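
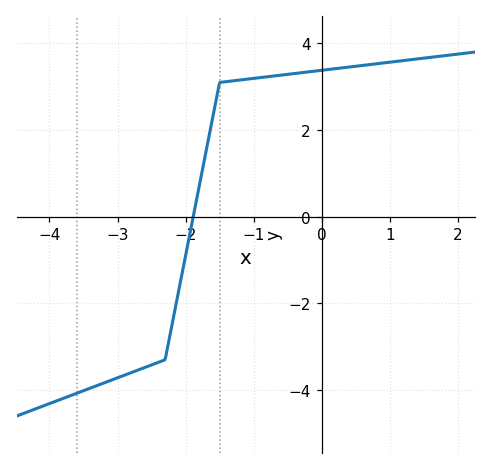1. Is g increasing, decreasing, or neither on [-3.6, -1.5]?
increasing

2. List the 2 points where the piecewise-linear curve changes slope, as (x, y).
(-2.3, -3.3); (-1.5, 3.1)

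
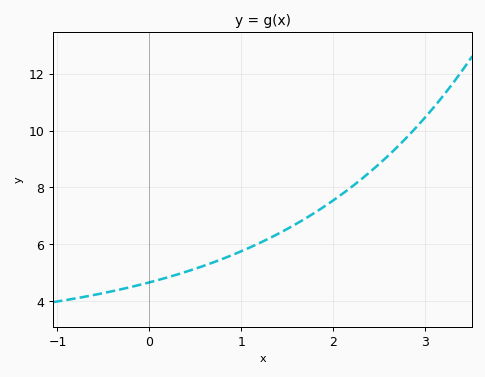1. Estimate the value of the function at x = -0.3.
4.42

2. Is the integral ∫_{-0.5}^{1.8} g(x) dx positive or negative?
positive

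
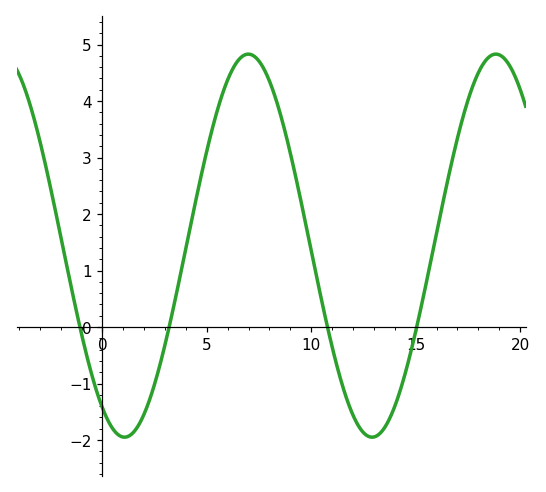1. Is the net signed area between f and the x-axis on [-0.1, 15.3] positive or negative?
positive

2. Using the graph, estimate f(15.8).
1.3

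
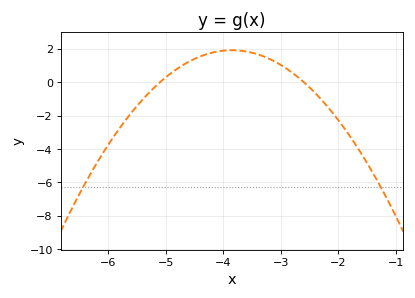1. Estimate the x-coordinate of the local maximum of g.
-3.85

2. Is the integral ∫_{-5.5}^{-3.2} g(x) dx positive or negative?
positive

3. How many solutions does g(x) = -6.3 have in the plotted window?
2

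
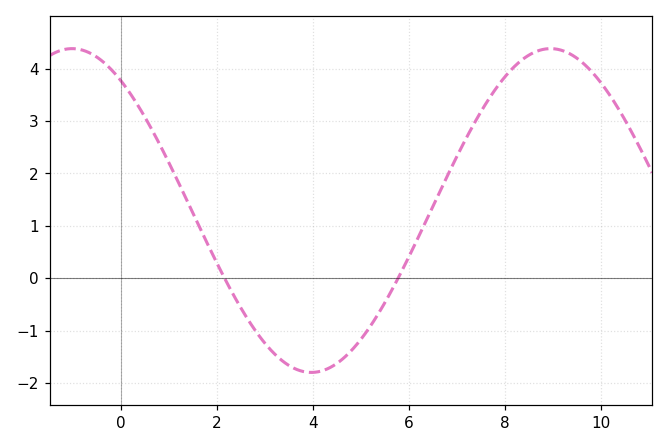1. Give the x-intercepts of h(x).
2.16, 5.78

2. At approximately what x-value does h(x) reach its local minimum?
3.97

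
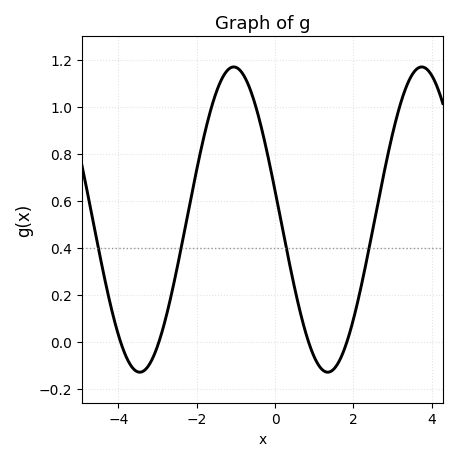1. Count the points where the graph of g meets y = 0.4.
4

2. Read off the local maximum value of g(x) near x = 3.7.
1.17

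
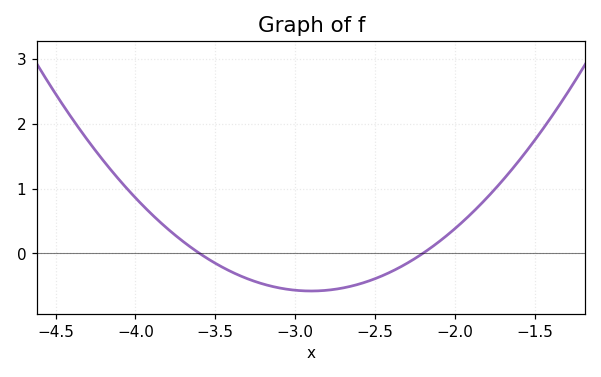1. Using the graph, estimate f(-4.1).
1.15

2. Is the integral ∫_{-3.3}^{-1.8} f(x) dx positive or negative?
negative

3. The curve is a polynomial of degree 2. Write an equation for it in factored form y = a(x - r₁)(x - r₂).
y = 1.19(x + 3.6)(x + 2.2)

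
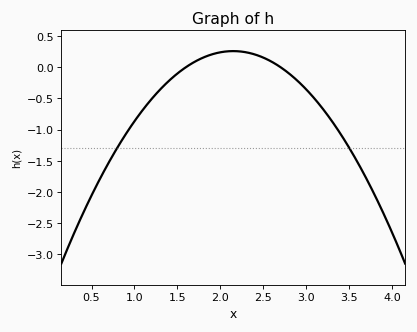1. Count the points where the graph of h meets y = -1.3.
2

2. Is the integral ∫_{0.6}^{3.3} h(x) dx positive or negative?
negative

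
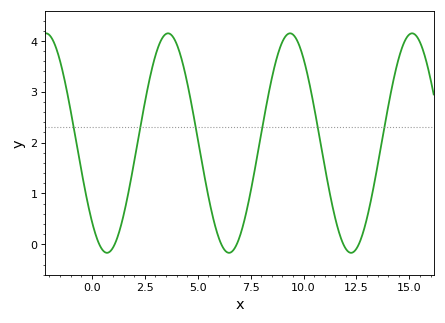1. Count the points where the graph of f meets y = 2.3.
6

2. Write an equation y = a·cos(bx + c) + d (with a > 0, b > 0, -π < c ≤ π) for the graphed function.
y = 2.16cos(1.1x + 2.4) + 1.99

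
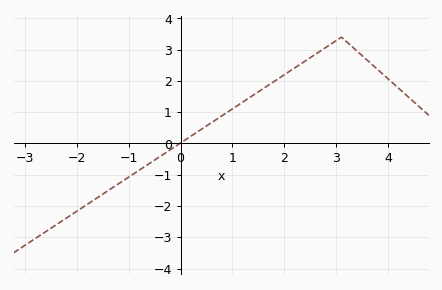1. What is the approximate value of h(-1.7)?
-1.8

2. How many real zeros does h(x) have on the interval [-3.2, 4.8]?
1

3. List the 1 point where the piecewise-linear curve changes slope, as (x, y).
(3.1, 3.4)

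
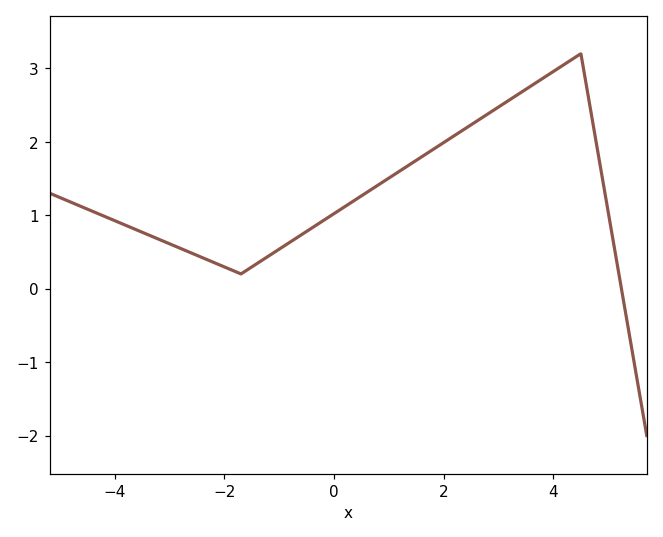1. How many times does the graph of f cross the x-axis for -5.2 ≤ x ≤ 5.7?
1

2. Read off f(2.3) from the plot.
2.14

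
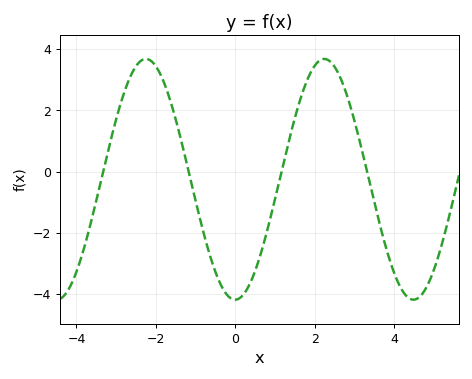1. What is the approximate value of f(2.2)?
3.6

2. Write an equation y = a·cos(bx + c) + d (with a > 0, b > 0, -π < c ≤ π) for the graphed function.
y = 3.93cos(1.4x - 3.1) - 0.25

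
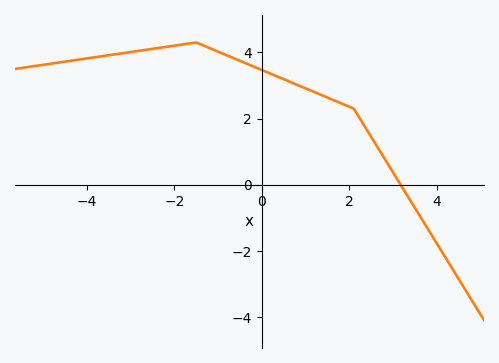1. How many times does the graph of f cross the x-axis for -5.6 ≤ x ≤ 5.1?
1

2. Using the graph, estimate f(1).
3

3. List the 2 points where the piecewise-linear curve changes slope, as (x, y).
(-1.5, 4.3); (2.1, 2.3)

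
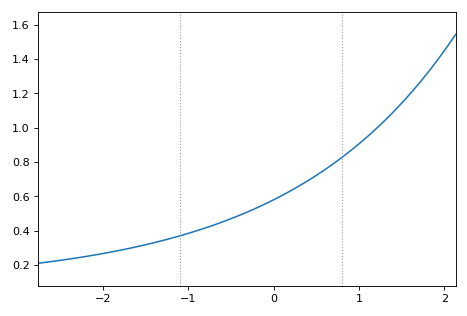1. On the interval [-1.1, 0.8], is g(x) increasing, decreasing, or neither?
increasing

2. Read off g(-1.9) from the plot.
0.276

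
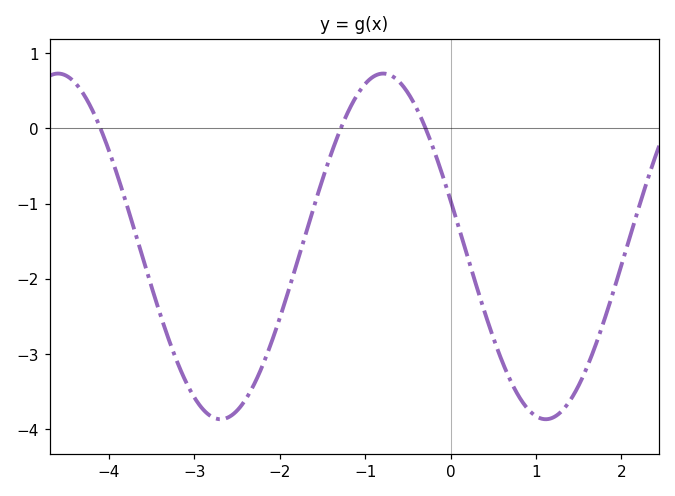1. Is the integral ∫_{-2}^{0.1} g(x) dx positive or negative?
negative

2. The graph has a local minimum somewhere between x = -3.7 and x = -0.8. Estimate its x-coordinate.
-2.69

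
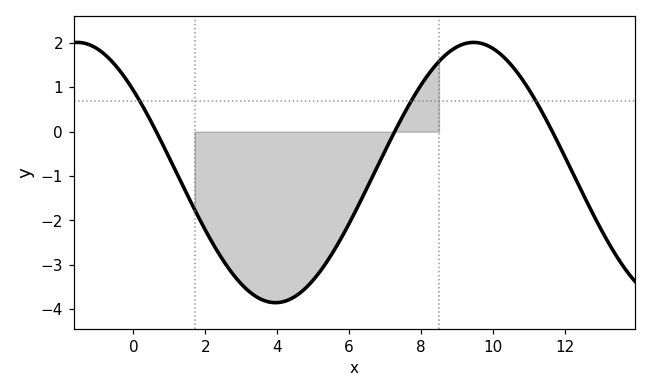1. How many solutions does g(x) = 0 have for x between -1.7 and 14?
3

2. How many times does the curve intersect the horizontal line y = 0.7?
3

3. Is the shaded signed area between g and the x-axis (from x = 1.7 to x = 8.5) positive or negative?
negative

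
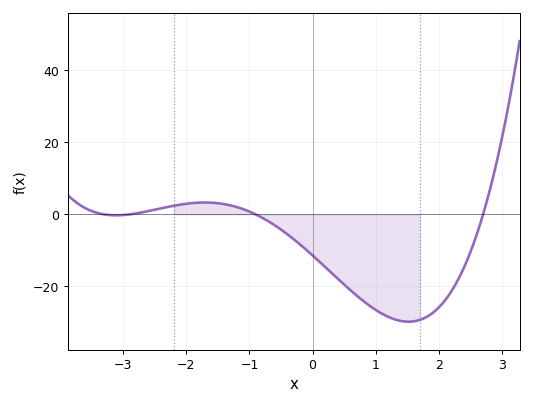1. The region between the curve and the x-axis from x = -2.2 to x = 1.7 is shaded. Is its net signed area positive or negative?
negative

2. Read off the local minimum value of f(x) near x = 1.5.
-29.8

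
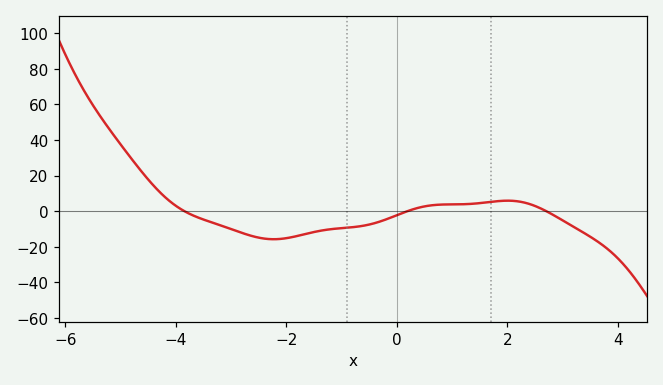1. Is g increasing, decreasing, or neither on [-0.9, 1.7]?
increasing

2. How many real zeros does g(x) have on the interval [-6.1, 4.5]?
3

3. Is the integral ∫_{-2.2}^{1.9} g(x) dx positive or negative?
negative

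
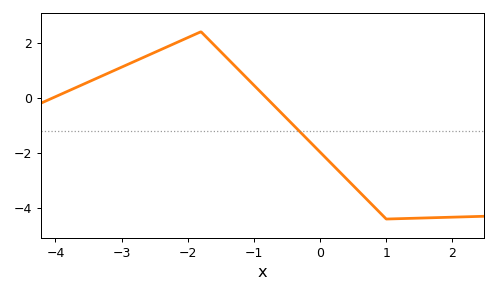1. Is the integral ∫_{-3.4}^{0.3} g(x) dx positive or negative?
positive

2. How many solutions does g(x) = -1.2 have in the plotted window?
1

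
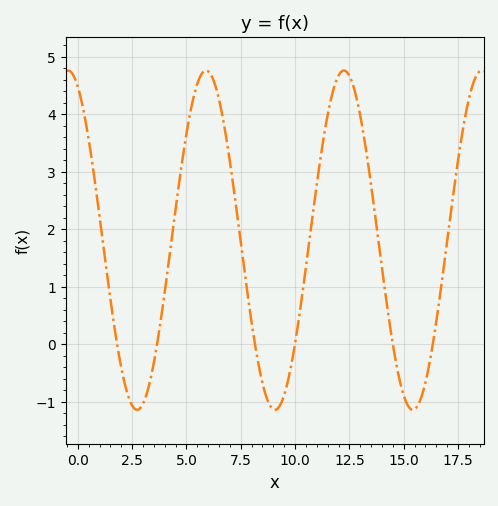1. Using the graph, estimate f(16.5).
0.4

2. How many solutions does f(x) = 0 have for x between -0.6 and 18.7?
6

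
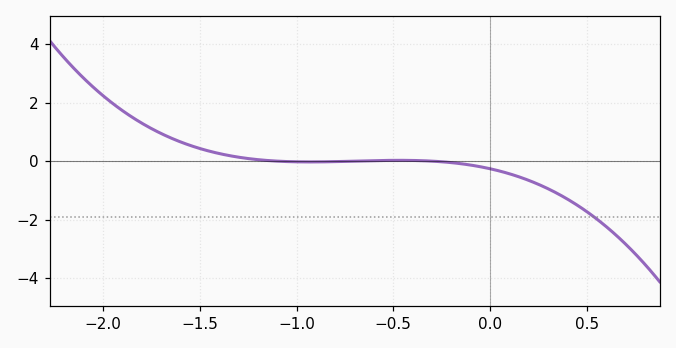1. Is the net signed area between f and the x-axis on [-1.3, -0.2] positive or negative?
positive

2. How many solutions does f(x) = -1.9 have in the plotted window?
1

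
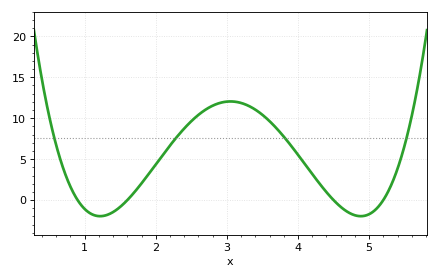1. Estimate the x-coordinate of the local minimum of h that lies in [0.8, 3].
1.2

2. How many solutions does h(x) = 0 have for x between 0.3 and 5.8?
4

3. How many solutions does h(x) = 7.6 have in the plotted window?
4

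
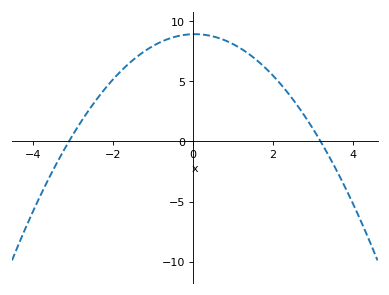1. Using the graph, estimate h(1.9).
6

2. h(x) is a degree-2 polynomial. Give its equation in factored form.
y = -0.9(x + 3.1)(x - 3.2)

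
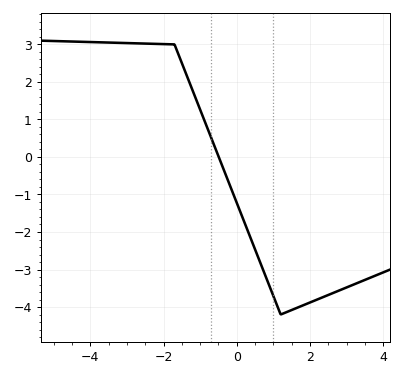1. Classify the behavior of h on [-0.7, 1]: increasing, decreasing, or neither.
decreasing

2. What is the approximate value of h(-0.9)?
1.01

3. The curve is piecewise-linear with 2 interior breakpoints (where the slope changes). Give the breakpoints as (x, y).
(-1.7, 3); (1.2, -4.2)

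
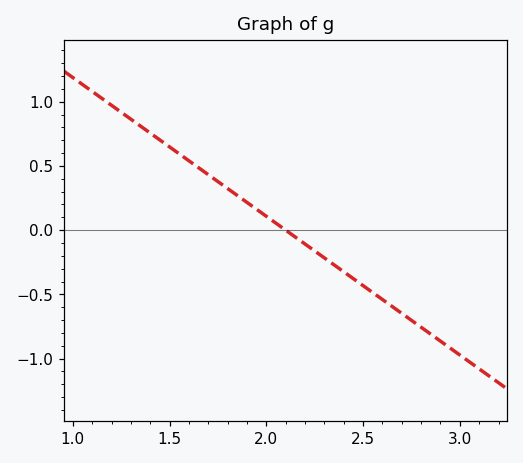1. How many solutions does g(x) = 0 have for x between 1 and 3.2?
1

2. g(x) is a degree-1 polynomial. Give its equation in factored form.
y = -1.08(x - 2.1)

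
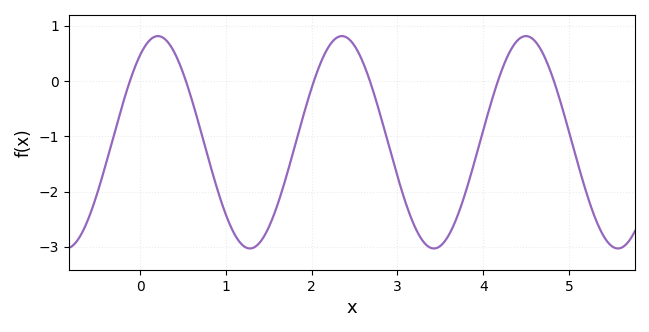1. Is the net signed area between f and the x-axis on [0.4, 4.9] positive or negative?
negative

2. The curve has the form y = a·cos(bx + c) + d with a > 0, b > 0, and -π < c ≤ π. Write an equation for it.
y = 1.92cos(2.93x - 0.612) - 1.11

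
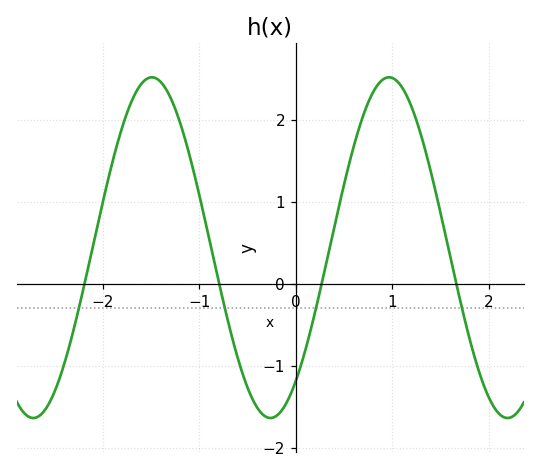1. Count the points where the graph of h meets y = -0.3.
4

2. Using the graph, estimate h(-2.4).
-0.993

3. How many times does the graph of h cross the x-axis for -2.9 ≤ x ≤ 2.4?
4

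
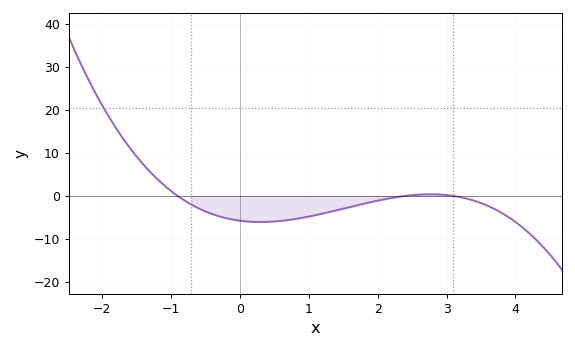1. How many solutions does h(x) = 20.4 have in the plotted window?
1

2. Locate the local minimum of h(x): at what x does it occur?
0.3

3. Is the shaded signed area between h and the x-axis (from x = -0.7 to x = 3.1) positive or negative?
negative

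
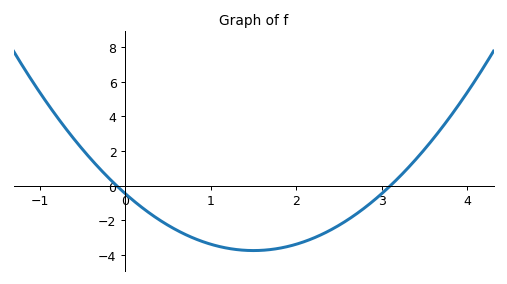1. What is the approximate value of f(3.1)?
0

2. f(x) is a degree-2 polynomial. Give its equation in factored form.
y = 1.46(x + 0.1)(x - 3.1)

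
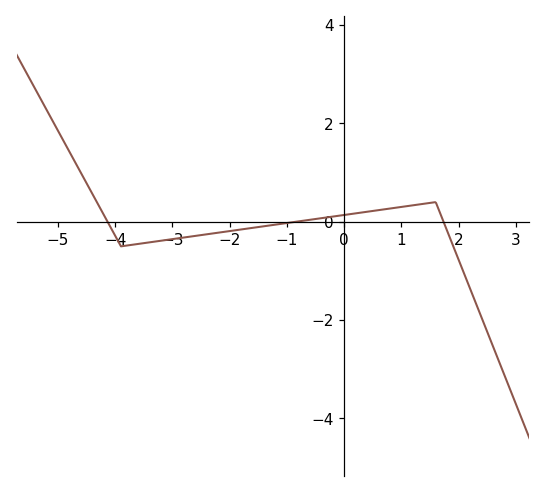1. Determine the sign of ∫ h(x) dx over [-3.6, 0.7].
negative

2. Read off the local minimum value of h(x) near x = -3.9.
-0.4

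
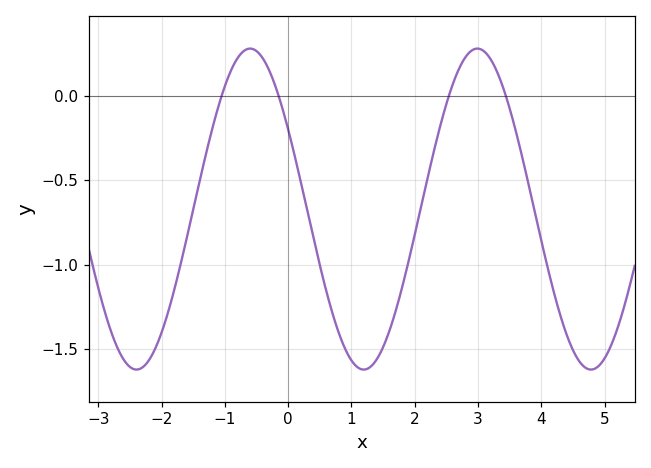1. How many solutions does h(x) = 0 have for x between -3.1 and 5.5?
4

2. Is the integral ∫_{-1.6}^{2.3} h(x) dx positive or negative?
negative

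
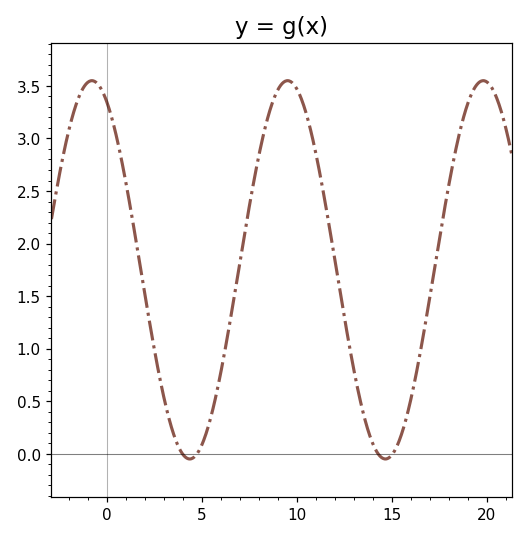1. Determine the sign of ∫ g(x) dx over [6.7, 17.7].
positive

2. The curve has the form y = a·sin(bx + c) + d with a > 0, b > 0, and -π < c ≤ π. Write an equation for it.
y = 1.8sin(0.61x + 2.05) + 1.75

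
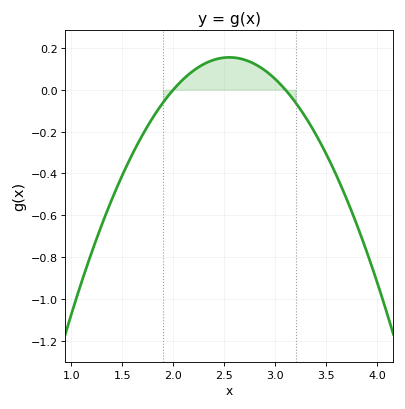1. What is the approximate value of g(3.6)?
-0.408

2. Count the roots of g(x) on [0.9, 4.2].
2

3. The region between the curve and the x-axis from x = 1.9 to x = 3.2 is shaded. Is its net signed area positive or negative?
positive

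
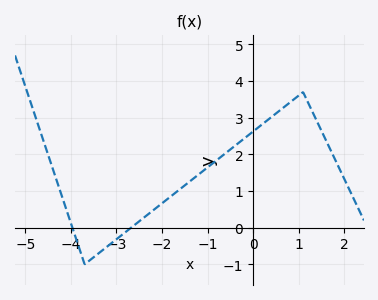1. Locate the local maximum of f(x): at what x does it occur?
1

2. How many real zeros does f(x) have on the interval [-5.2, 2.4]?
2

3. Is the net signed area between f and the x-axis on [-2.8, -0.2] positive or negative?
positive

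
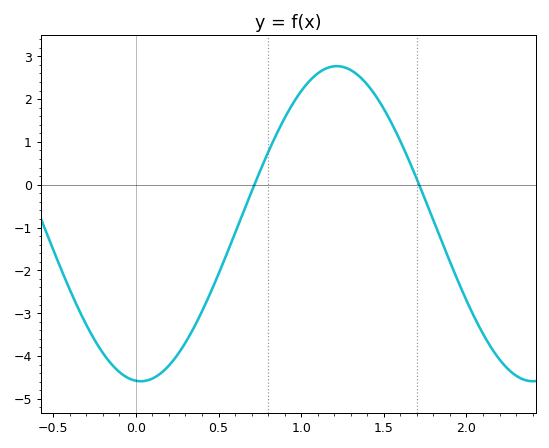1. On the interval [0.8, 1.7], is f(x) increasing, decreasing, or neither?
neither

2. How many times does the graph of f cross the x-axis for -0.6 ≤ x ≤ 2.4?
2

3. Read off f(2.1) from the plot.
-3.48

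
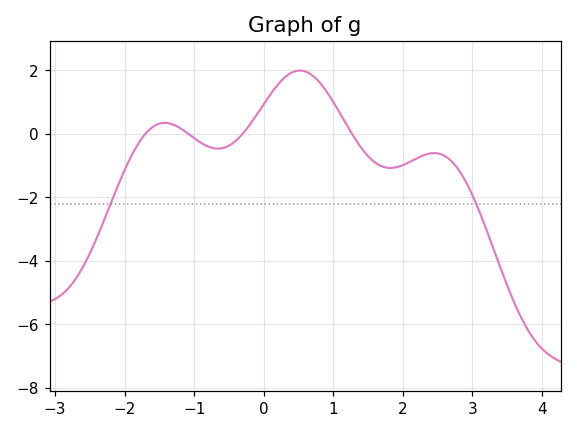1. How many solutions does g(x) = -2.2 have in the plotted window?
2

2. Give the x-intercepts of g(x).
-1.7, -1.08, -0.304, 1.27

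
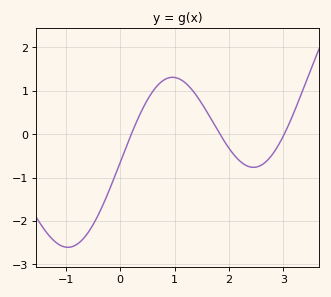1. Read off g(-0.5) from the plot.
-2.1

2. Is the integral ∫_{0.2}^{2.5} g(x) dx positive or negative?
positive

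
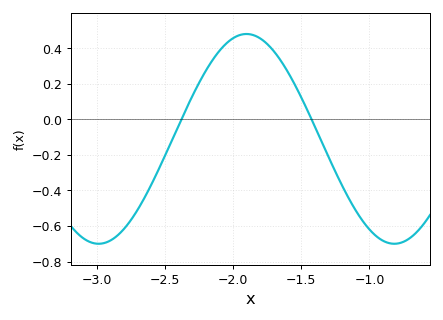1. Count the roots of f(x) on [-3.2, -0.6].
2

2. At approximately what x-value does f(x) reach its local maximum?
-1.9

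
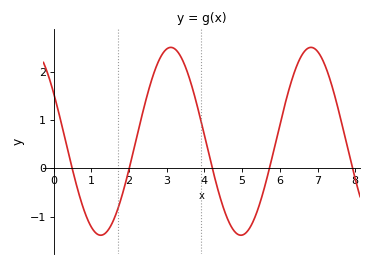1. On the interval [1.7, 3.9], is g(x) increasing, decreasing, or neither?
neither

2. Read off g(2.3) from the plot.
0.954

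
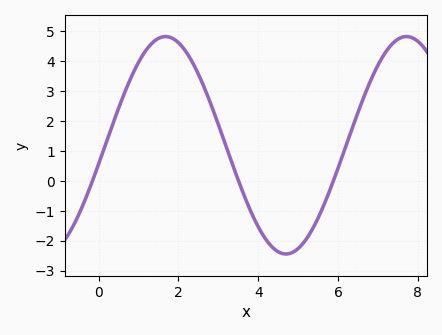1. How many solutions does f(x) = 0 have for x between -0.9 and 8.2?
3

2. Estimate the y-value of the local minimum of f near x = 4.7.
-2.4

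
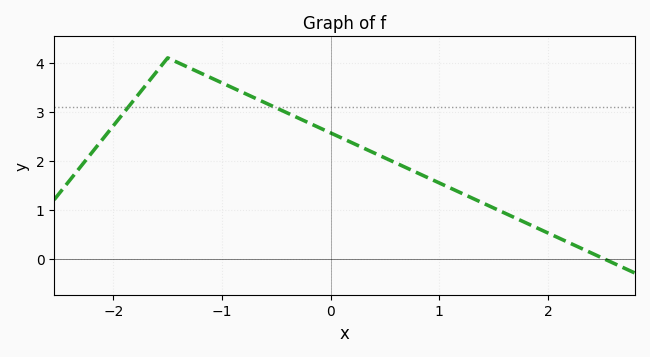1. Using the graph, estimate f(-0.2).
2.8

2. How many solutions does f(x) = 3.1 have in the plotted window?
2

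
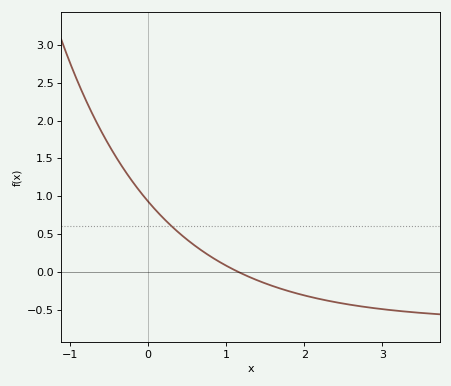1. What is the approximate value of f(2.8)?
-0.467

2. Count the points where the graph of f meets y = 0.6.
1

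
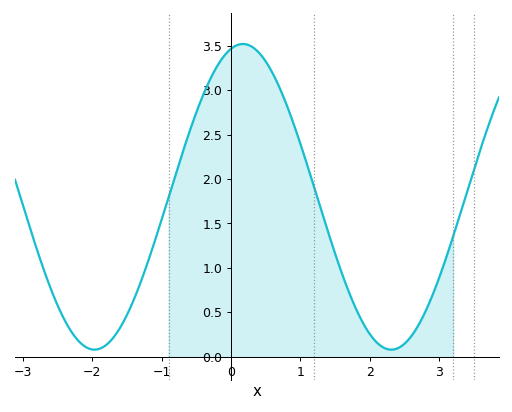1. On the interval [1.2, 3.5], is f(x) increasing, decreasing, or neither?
neither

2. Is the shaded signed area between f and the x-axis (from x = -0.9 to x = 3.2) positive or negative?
positive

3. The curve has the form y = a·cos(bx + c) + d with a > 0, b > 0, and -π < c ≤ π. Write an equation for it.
y = 1.72cos(1.47x - 0.252) + 1.8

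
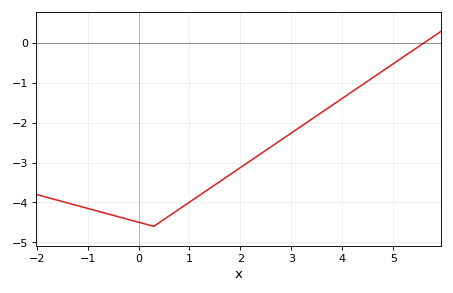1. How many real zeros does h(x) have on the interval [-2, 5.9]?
1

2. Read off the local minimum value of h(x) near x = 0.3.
-4.6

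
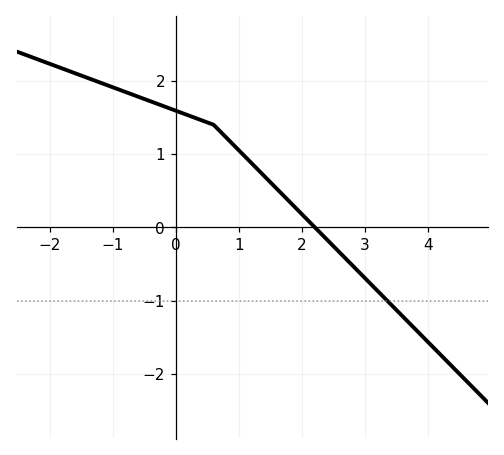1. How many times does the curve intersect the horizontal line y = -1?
1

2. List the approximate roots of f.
2.2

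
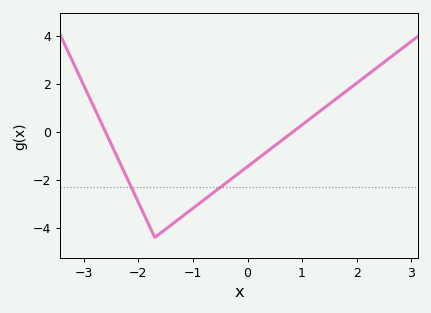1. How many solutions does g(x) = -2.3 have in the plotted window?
2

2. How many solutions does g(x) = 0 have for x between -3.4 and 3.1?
2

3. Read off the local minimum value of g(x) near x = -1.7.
-4.4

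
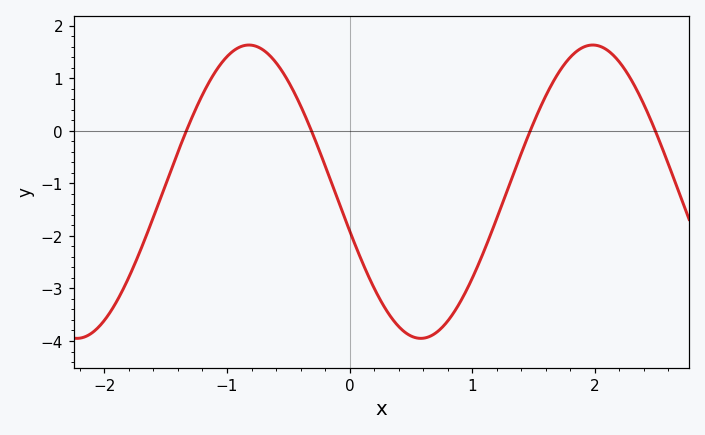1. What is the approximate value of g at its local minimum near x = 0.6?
-3.95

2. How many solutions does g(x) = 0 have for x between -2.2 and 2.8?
4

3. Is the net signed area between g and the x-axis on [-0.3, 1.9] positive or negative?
negative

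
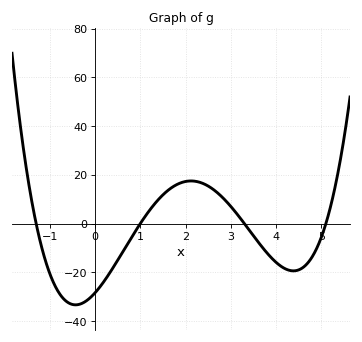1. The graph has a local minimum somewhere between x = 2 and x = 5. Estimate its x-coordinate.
4.38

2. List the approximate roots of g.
-1.3, 1, 3.3, 5.1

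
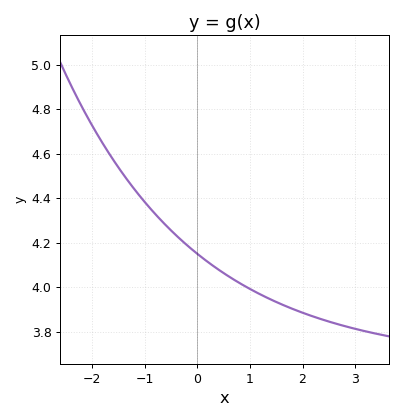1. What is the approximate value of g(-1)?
4.38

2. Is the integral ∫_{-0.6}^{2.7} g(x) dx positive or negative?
positive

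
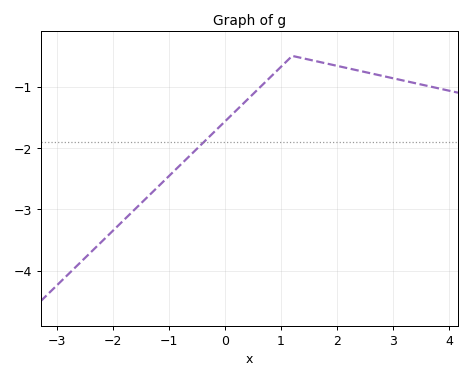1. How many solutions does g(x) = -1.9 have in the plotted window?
1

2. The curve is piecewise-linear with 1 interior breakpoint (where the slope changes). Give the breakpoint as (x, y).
(1.2, -0.5)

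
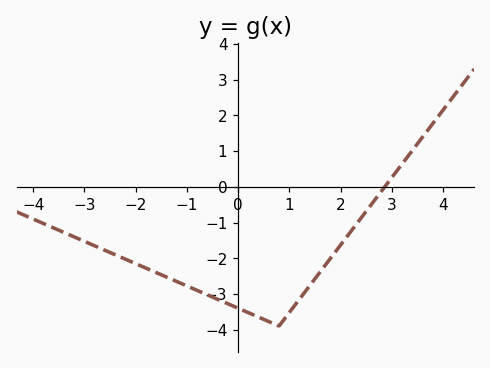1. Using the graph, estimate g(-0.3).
-3.21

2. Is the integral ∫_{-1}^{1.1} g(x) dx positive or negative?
negative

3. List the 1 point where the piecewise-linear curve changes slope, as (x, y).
(0.8, -3.9)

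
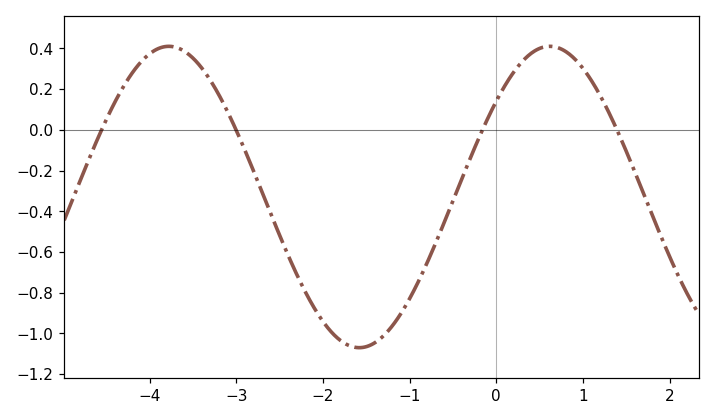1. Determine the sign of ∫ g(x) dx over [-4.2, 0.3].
negative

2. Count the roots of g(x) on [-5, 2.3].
4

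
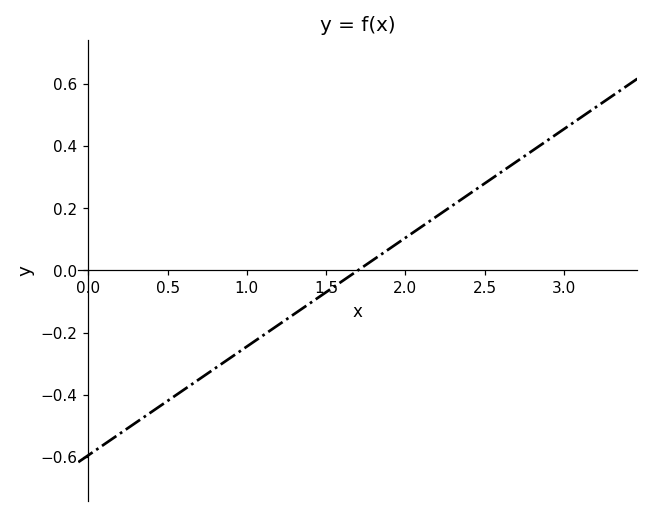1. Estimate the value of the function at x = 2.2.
0.18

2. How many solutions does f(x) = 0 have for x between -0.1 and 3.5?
1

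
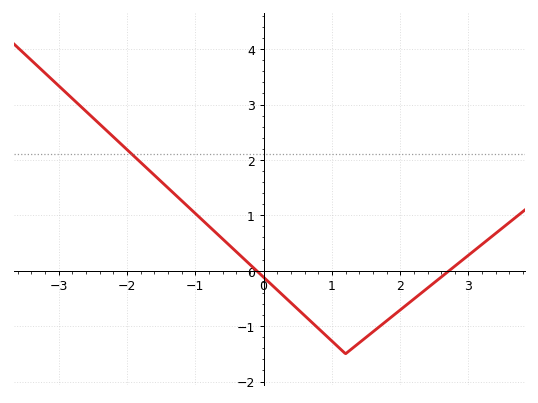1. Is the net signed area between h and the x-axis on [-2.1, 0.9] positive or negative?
positive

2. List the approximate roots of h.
-0.102, 2.72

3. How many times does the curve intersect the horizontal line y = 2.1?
1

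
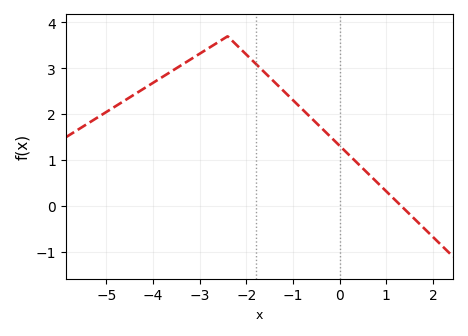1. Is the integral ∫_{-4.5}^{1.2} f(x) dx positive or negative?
positive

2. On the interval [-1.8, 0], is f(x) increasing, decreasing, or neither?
decreasing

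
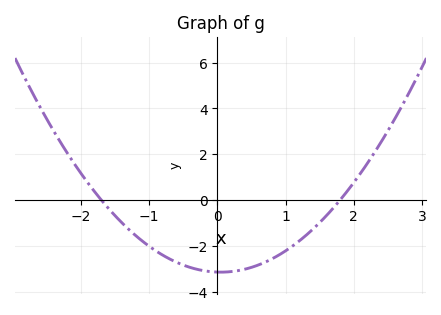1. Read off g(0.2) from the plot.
-3.2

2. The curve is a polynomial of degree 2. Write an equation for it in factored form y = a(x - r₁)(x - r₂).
y = 1.03(x + 1.7)(x - 1.8)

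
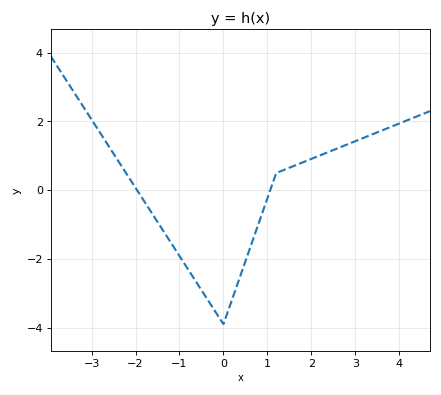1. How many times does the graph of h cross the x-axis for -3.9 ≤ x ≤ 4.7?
2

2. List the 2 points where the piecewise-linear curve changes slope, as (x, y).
(0, -3.9); (1.2, 0.5)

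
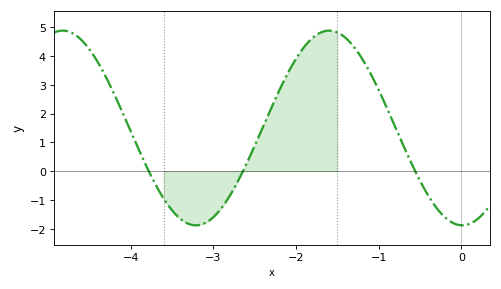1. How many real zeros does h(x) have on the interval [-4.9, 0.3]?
3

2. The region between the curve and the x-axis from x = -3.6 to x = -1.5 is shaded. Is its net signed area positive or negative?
positive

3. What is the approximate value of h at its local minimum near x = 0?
-1.88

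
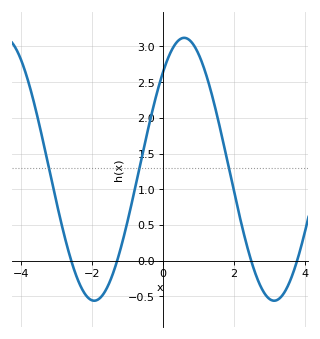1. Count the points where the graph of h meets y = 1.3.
3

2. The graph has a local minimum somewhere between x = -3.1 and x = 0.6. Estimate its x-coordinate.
-2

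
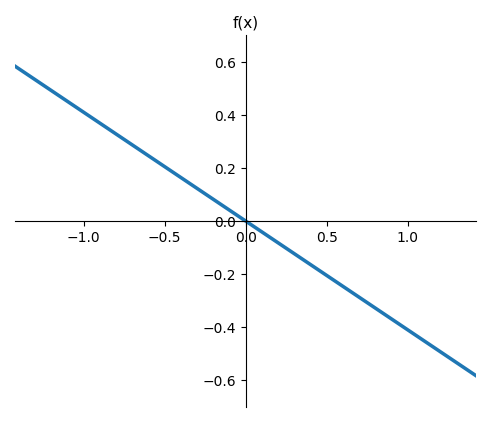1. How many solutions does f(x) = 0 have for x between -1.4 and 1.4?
1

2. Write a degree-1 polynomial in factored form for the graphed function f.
y = -0.41(x - 0)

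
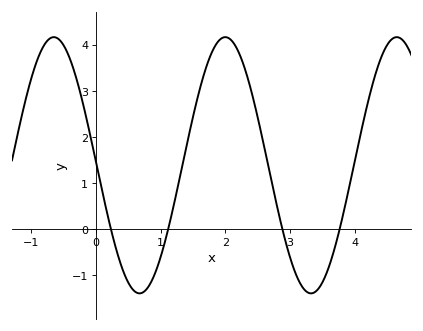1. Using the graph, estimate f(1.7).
3.5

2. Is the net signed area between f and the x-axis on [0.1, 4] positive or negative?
positive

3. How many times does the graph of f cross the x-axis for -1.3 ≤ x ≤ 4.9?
4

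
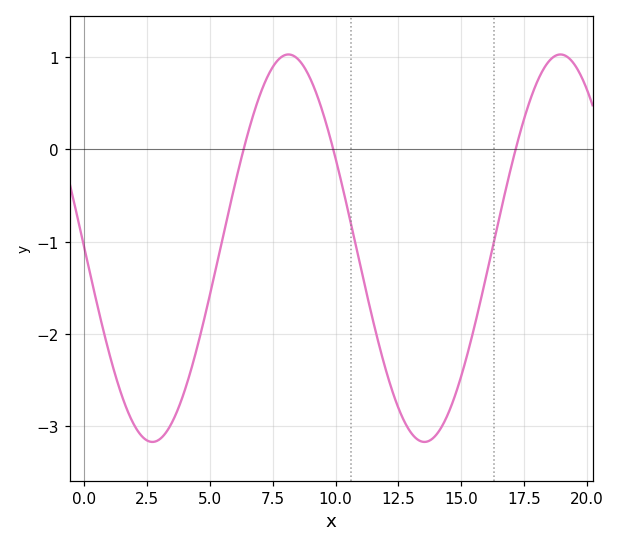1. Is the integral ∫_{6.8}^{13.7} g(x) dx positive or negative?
negative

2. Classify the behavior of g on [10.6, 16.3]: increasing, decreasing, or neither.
neither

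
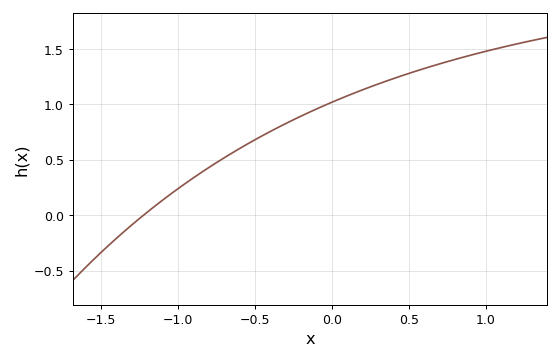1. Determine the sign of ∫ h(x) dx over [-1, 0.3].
positive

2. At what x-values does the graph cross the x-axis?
-1.2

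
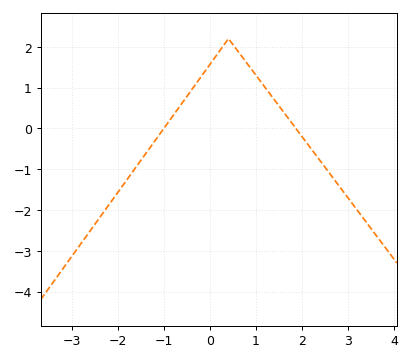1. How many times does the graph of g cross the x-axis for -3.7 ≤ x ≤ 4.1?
2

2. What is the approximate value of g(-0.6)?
0.6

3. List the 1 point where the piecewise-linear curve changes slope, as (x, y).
(0.4, 2.2)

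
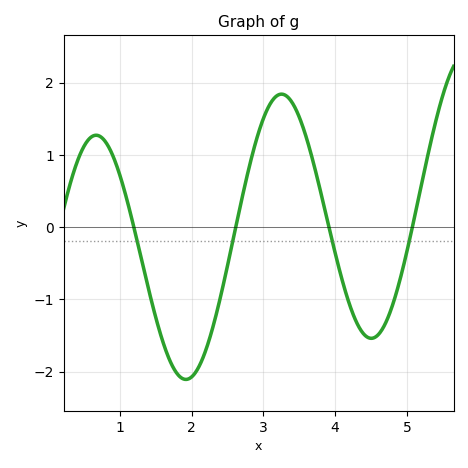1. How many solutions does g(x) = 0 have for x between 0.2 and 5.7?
4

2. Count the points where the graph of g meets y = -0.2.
4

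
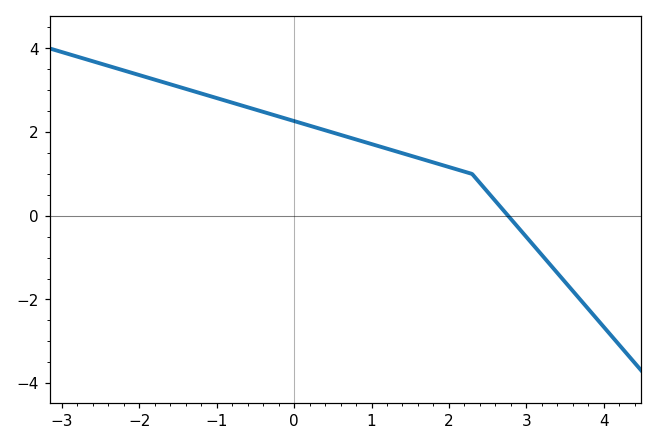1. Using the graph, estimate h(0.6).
1.93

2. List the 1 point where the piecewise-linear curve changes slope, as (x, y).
(2.3, 1)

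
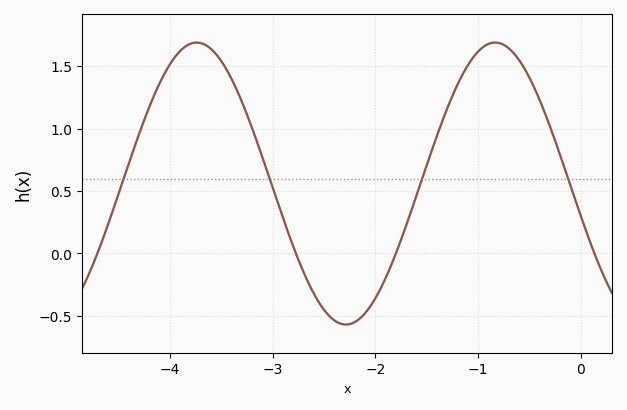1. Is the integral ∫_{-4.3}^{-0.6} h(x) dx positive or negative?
positive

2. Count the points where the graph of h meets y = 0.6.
4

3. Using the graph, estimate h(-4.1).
1.35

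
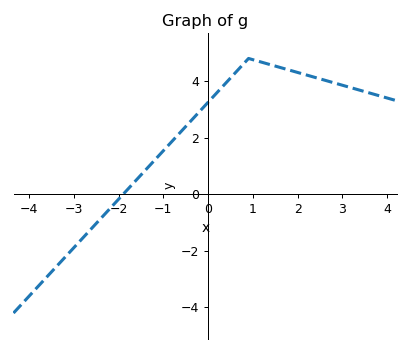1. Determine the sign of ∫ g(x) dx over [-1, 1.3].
positive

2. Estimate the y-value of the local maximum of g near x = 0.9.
4.8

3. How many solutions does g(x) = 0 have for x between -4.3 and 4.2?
1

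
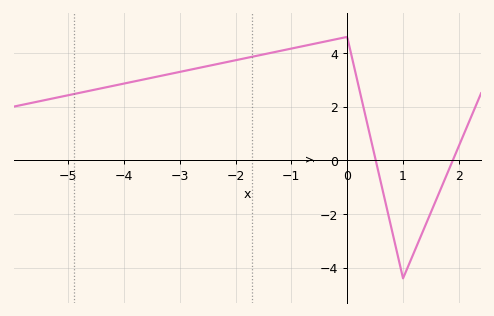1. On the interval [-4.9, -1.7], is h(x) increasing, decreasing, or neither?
increasing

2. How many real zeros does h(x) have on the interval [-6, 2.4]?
2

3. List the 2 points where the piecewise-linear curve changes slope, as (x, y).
(0, 4.6); (1, -4.4)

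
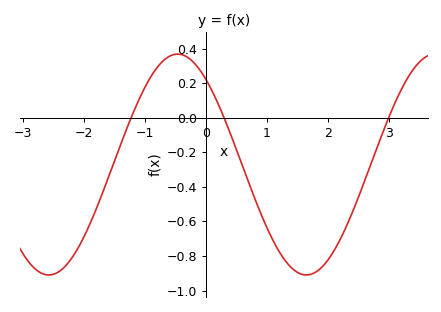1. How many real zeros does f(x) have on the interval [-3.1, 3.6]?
3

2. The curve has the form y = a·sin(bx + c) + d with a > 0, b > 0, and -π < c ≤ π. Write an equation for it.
y = 0.64sin(1.49x + 2.26) - 0.27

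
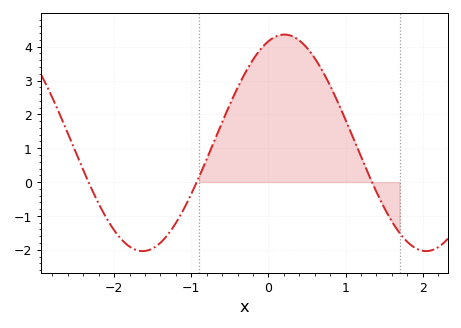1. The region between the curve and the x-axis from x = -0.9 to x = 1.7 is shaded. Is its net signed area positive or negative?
positive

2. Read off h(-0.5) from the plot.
2.3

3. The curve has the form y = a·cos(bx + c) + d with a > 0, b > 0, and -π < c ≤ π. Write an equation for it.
y = 3.2cos(1.71x - 0.352) + 1.16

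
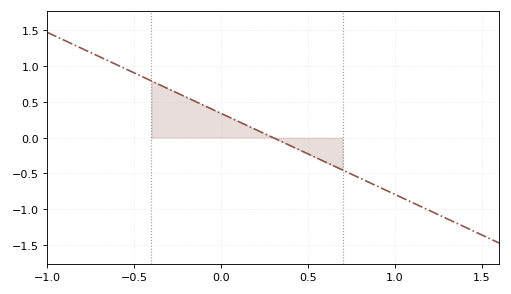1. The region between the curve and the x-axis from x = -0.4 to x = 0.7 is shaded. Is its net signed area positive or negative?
positive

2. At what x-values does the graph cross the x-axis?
0.3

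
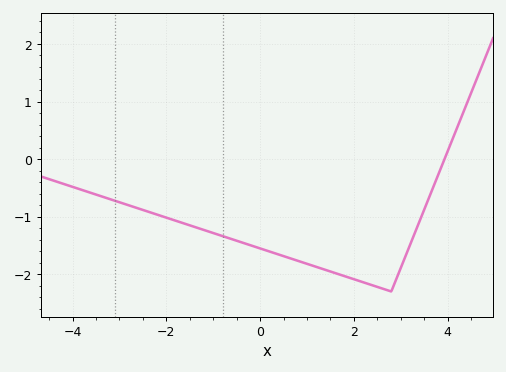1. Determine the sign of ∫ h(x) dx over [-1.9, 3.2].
negative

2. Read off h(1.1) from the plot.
-1.8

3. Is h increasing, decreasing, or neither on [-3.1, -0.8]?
decreasing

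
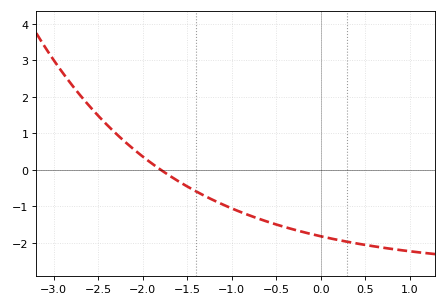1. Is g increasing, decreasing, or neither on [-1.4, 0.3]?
decreasing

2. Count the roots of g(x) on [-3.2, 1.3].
1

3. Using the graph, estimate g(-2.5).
1.5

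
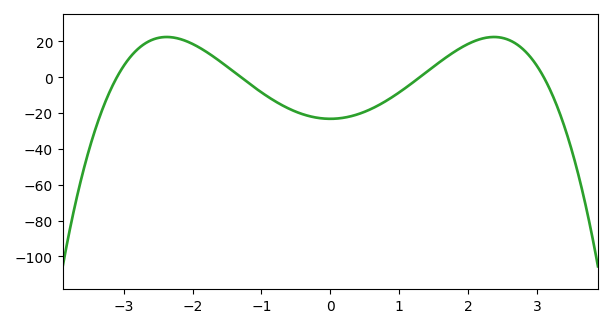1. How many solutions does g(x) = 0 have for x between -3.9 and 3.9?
4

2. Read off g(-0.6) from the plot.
-17.6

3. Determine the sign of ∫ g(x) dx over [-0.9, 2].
negative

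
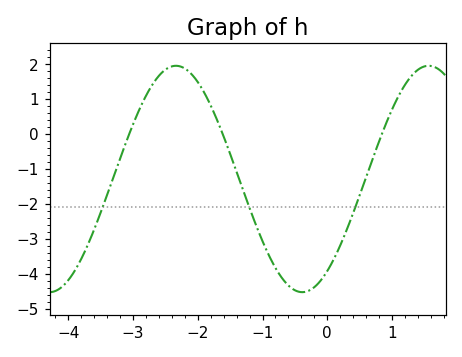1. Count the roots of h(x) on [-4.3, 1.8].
3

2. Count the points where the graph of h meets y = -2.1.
3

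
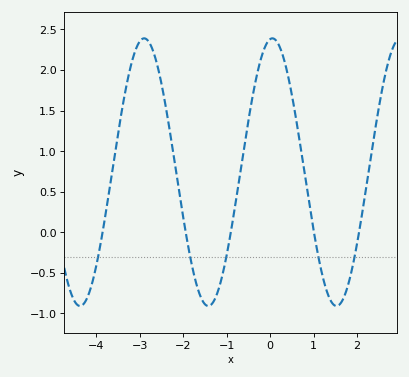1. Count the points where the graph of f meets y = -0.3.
5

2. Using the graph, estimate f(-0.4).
1.68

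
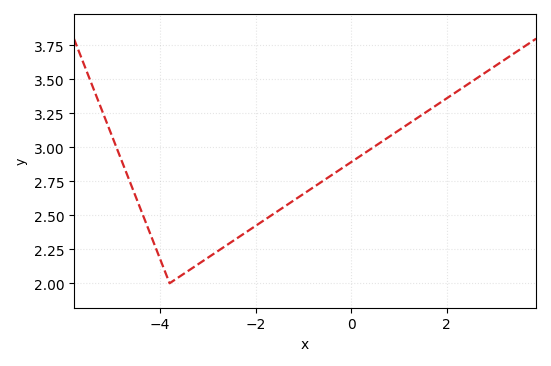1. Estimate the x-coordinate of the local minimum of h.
-3.8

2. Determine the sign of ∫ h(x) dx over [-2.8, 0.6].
positive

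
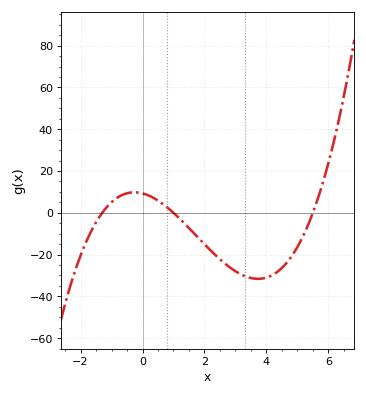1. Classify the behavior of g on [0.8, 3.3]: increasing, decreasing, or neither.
decreasing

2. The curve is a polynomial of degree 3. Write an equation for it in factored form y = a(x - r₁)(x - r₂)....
y = 1.3(x + 1.3)(x - 1)(x - 5.5)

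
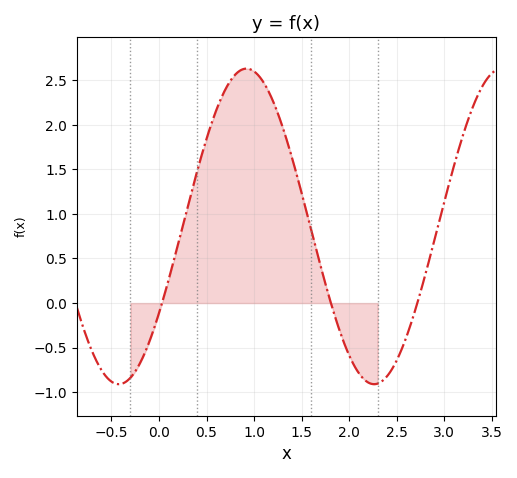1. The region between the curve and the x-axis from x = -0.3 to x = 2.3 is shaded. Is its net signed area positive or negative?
positive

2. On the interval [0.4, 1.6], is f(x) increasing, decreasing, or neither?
neither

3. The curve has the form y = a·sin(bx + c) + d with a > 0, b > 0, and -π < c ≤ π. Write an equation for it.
y = 1.77sin(2.3x - 0.58) + 0.86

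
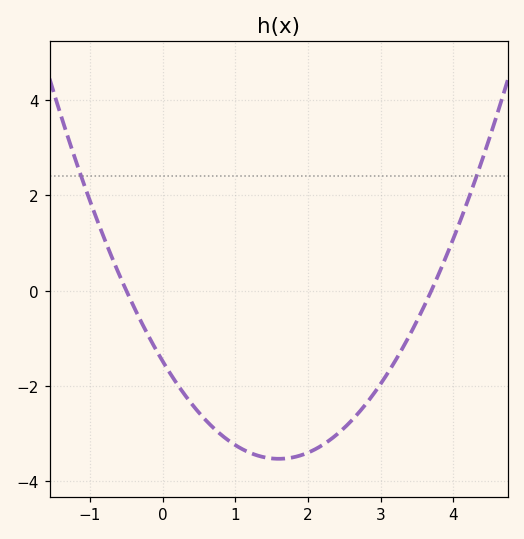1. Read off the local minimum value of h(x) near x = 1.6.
-3.53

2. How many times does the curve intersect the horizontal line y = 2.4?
2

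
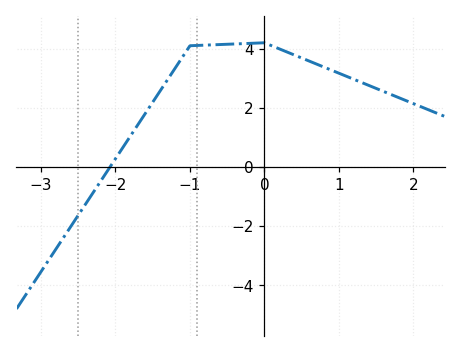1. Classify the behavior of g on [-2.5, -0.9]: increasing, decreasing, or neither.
increasing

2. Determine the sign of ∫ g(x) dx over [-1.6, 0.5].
positive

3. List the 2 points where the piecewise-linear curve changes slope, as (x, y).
(-1, 4.1); (0, 4.2)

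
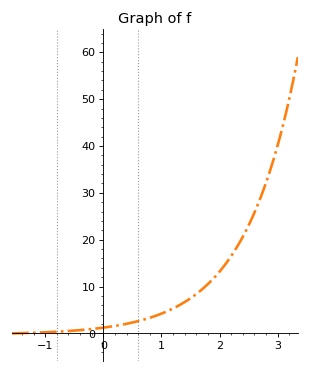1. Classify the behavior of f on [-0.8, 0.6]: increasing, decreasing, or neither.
increasing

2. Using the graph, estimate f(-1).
0.246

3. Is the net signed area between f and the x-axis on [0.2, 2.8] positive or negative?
positive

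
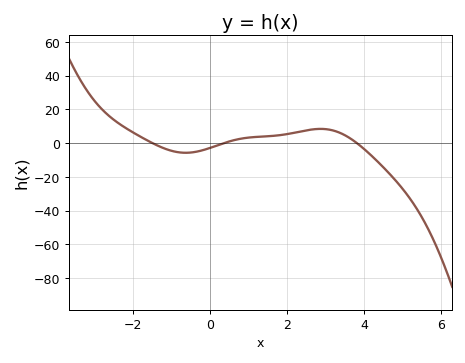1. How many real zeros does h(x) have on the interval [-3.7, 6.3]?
3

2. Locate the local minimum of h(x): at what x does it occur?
-0.6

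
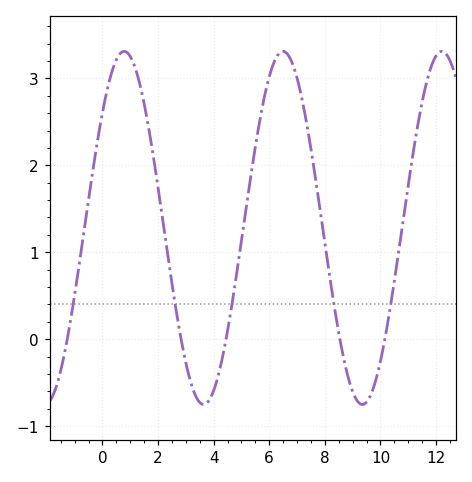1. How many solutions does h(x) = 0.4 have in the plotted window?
5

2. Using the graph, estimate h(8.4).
0.261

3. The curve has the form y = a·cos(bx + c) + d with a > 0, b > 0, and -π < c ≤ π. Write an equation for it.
y = 2.03cos(1.1x - 0.86) + 1.28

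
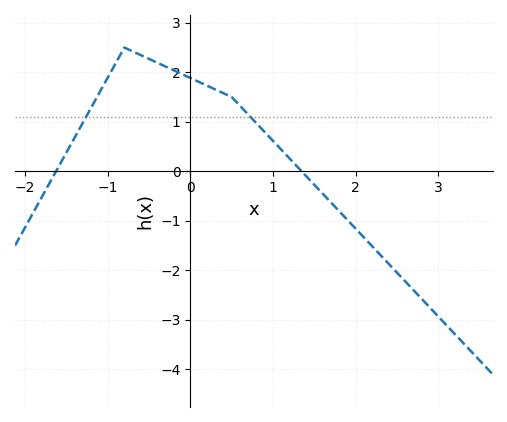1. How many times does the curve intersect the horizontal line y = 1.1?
2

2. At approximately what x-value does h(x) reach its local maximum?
-0.799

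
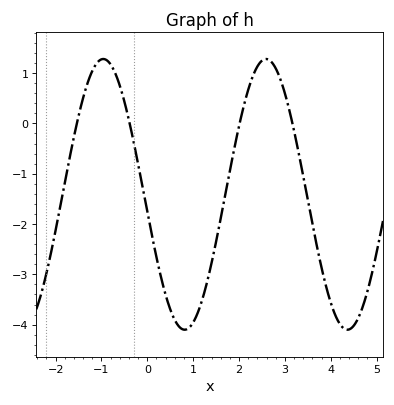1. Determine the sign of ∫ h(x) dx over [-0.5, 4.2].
negative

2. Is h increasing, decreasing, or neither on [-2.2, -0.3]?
neither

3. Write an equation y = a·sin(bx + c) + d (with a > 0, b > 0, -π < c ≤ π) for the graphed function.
y = 2.69sin(1.8x - 3) - 1.41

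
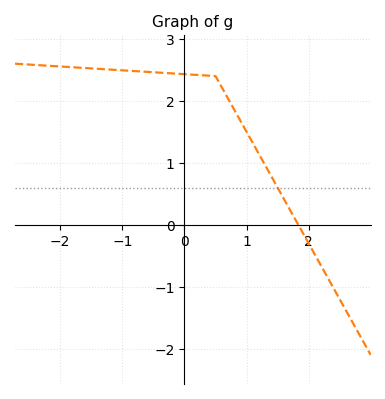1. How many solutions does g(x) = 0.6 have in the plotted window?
1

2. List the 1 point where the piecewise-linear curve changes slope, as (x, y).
(0.5, 2.4)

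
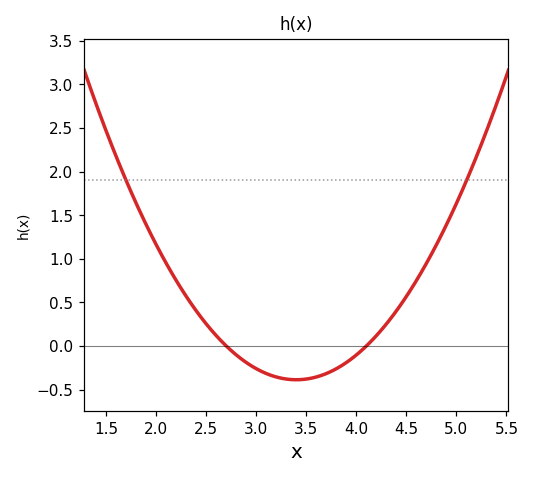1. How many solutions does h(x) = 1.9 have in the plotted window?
2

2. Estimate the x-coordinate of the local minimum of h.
3.4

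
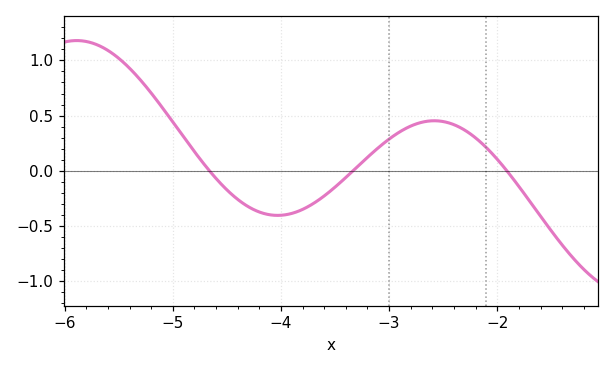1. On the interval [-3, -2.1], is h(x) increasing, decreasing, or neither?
neither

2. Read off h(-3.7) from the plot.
-0.298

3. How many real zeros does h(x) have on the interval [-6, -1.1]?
3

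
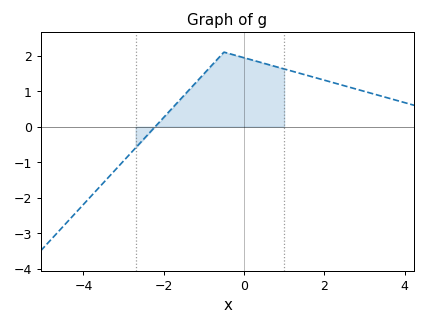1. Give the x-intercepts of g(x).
-2.2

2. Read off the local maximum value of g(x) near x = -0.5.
2.1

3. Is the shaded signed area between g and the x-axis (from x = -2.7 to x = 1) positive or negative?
positive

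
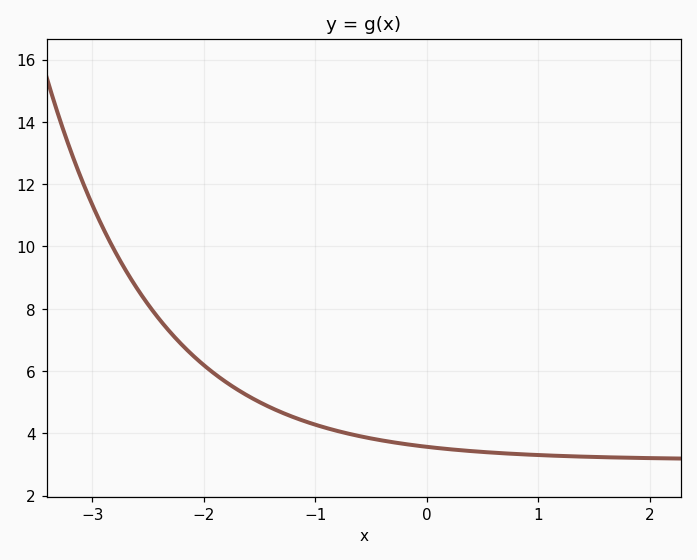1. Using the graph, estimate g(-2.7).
9.23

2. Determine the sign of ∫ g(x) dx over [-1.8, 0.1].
positive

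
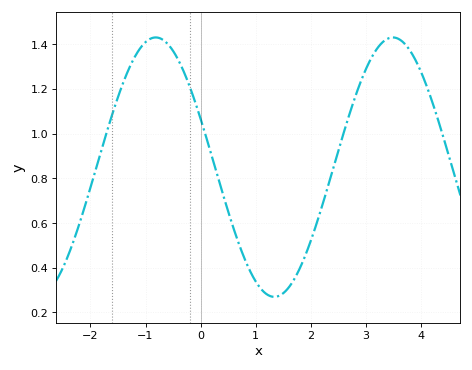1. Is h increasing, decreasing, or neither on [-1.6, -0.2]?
neither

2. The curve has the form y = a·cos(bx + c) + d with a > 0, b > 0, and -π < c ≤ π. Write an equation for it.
y = 0.58cos(1.46x + 1.19) + 0.85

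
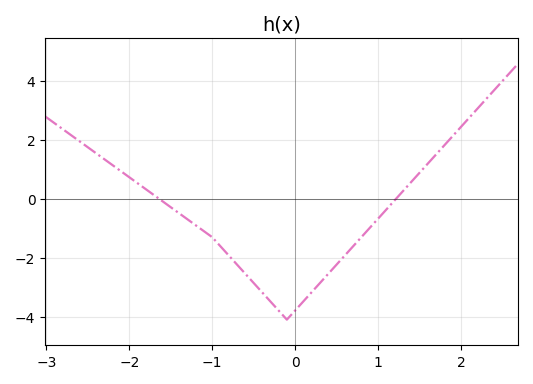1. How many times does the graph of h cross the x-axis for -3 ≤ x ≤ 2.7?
2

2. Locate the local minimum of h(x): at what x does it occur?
-0.099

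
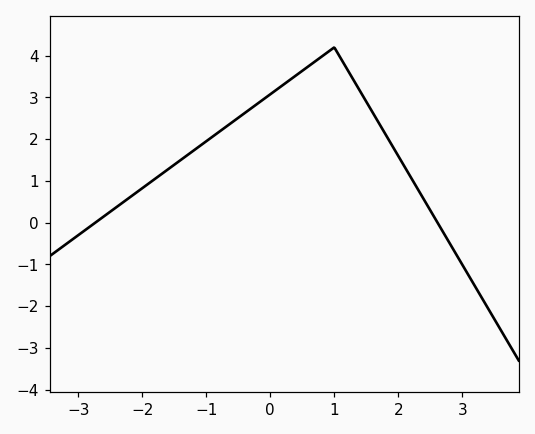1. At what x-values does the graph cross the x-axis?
-2.7, 2.6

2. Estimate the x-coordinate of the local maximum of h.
1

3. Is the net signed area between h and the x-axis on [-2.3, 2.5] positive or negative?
positive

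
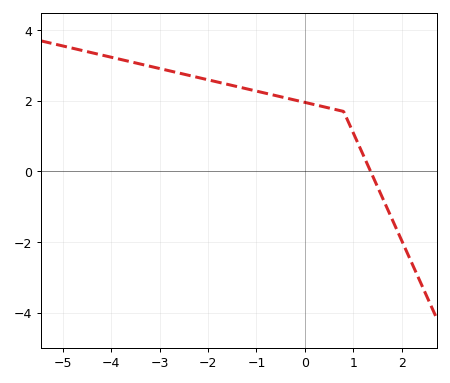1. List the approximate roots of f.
1.4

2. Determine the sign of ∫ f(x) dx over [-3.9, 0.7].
positive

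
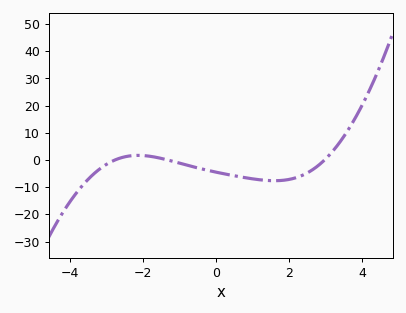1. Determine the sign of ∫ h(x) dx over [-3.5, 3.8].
negative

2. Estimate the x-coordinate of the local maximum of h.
-2.13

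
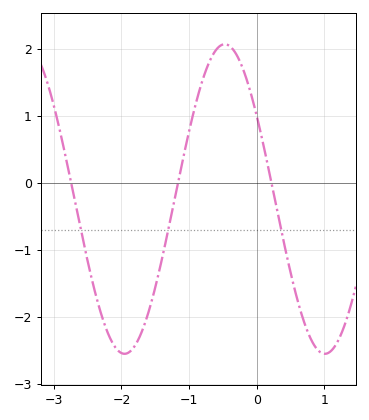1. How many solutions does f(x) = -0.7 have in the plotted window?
3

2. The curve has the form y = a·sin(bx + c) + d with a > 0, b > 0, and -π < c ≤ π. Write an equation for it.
y = 2.31sin(2.12x + 2.57) - 0.24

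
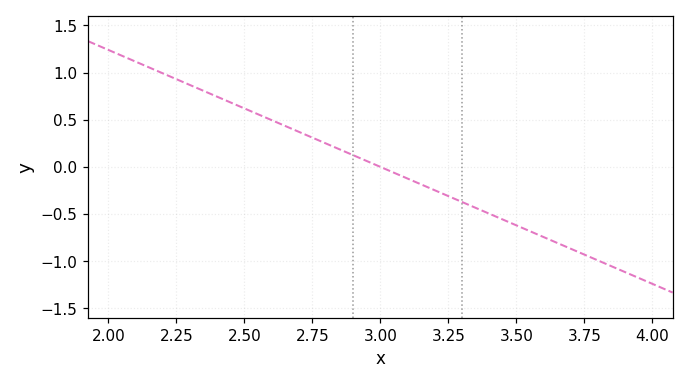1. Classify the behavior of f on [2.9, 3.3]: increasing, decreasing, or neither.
decreasing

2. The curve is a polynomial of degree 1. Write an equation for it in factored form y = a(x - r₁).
y = -1.24(x - 3)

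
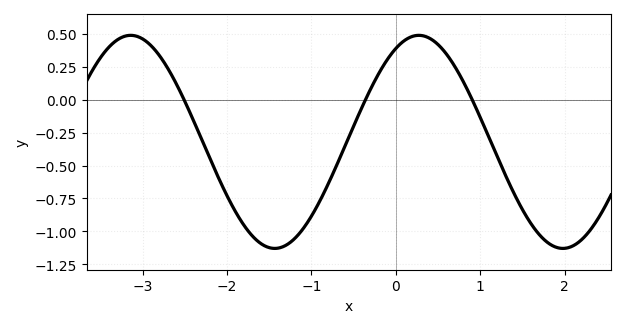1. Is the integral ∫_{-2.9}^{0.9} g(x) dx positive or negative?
negative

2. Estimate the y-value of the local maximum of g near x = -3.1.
0.49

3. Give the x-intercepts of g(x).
-2.51, -0.36, 0.906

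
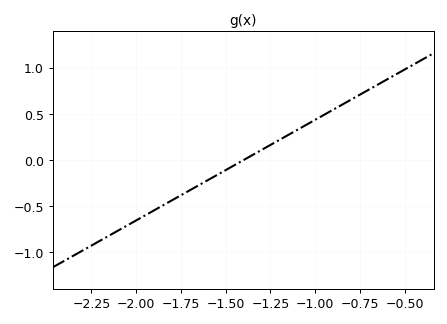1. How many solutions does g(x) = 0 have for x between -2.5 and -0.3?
1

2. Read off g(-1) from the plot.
0.45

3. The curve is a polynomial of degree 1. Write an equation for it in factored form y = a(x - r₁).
y = 1.09(x + 1.4)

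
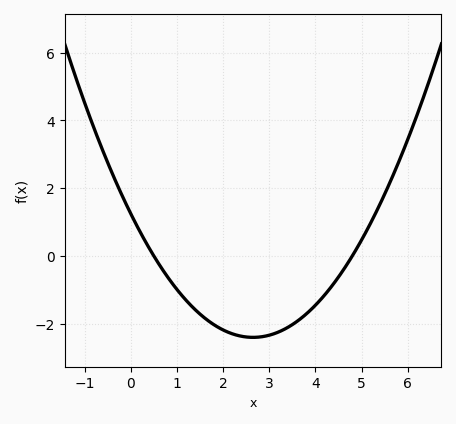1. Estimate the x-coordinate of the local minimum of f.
2.6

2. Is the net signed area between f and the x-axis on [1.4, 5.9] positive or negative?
negative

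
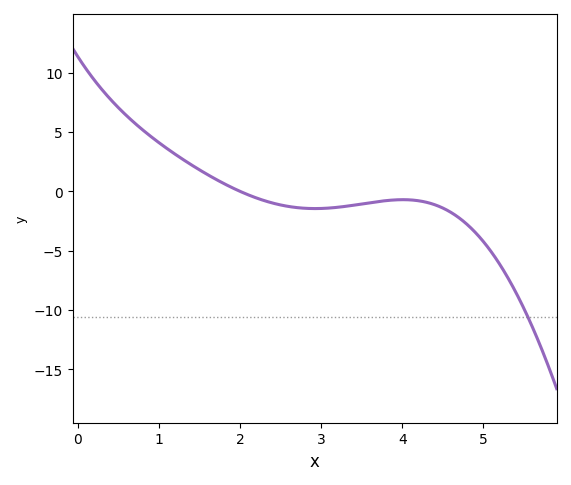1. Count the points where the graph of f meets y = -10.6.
1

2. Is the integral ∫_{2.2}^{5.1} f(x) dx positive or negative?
negative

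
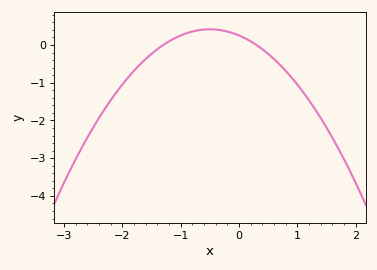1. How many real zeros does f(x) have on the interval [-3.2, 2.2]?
2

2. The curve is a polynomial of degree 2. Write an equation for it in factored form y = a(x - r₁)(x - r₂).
y = -0.65(x + 1.3)(x - 0.3)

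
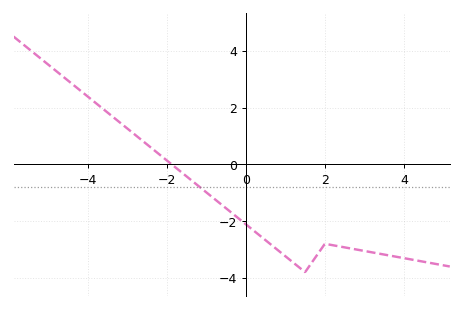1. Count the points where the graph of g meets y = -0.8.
1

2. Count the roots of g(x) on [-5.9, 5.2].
1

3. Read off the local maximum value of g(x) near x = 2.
-2.8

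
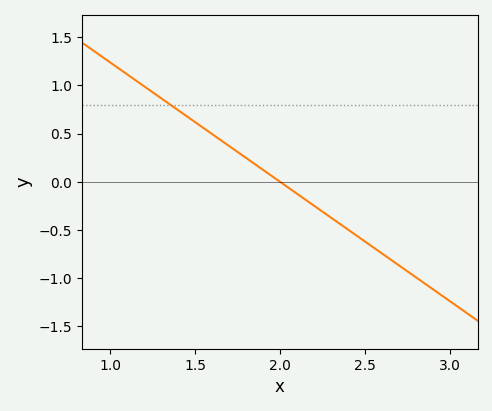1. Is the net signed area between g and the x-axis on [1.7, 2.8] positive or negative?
negative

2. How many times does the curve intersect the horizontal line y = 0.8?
1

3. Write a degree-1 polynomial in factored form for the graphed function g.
y = -1.24(x - 2)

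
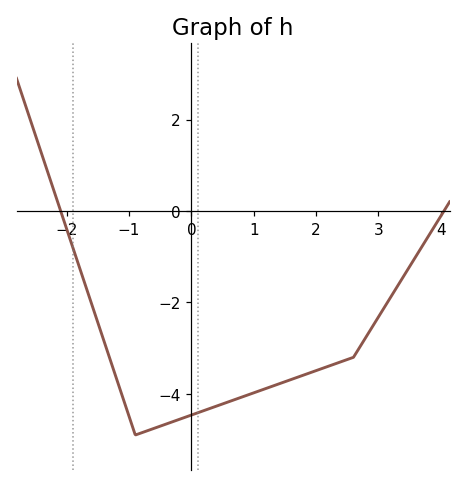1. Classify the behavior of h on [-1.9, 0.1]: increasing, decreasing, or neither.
neither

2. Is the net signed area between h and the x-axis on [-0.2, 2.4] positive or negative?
negative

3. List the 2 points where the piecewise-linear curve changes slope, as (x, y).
(-0.9, -4.9); (2.6, -3.2)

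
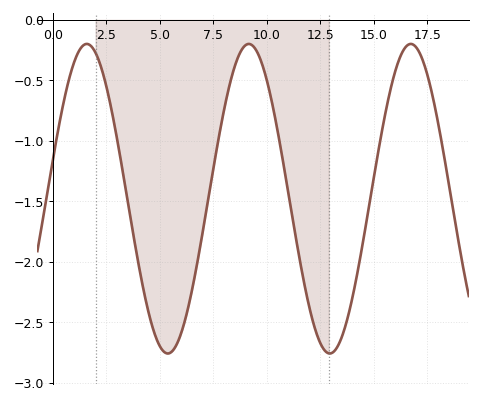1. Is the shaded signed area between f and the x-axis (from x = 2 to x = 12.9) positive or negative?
negative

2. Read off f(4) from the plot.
-2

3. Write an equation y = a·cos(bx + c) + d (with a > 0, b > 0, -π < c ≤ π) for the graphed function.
y = 1.28cos(0.83x - 1.3) - 1.48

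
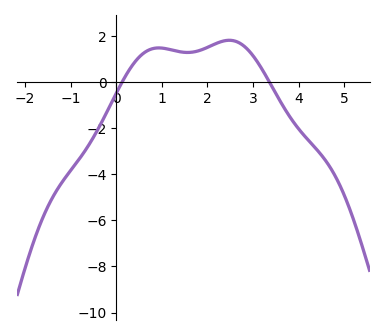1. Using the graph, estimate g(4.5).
-3.2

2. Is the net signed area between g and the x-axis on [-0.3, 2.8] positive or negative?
positive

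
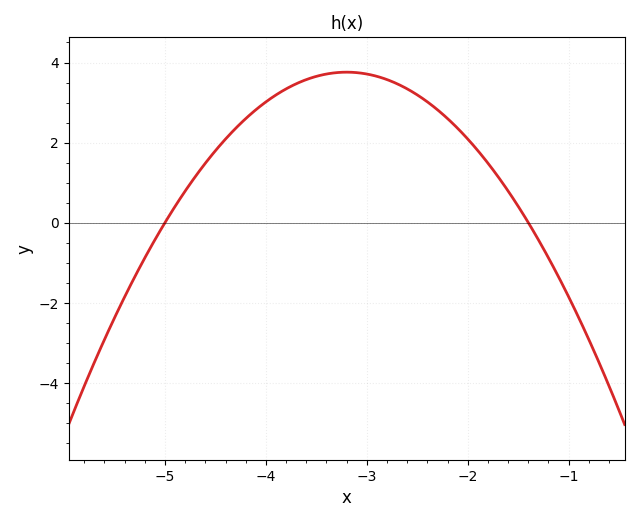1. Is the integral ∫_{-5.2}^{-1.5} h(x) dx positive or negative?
positive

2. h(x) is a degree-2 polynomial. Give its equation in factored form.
y = -1.16(x + 5)(x + 1.4)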